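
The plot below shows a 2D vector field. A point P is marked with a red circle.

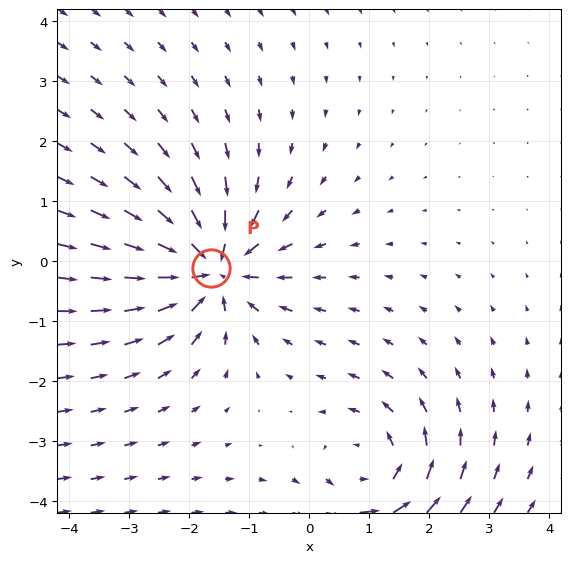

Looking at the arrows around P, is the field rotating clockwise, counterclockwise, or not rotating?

Near P at (-1.6, -0.1) the arrows show no circulation. The curl there is ≈0.

not rotating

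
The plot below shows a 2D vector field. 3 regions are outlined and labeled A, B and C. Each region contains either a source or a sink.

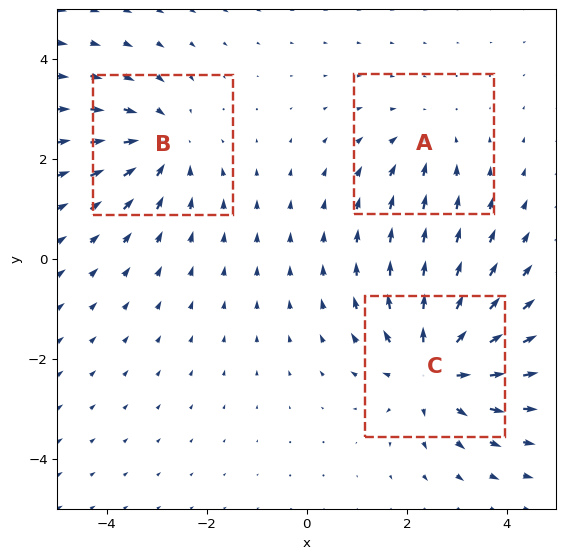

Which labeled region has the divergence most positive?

Divergence at each region's feature centre — A: about -2, B: about -3, C: about +4. Region C is most positive.

C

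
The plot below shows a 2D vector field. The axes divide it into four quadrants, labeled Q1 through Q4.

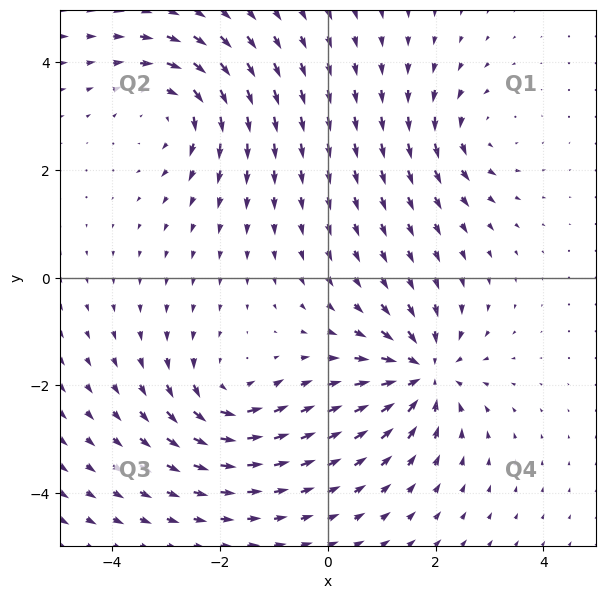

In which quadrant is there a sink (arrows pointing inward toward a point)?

The sink sits at approximately (1.8, -1.8), which lies in quadrant Q4. The divergence there is about -6, negative as expected for a sink.

Q4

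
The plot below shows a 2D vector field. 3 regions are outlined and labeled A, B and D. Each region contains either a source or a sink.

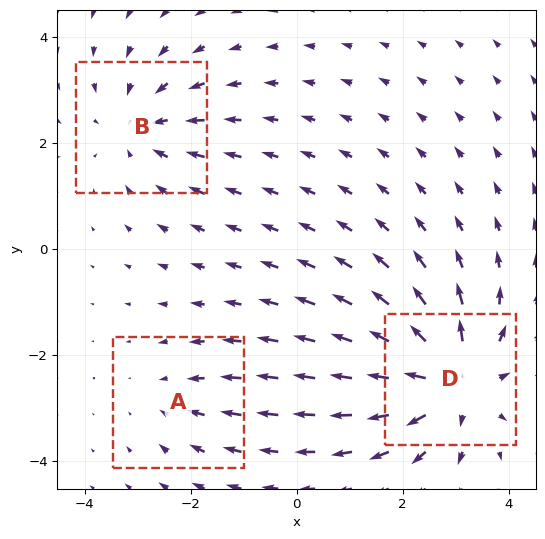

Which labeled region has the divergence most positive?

Divergence at each region's feature centre — A: about -2, B: about -3, D: about +5. Region D is most positive.

D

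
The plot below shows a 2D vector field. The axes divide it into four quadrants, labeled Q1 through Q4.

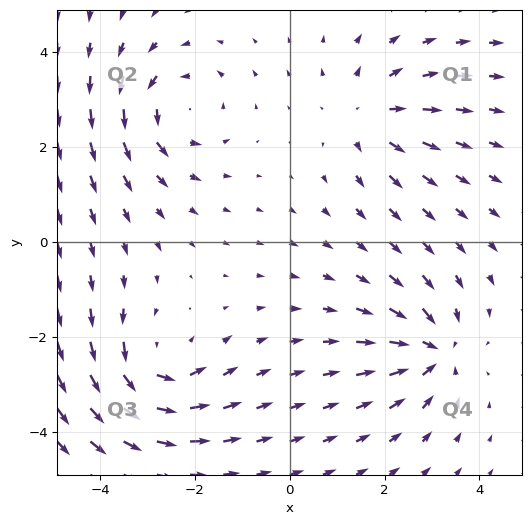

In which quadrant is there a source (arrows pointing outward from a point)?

Q1

The source sits at approximately (1.6, 2.7), which lies in quadrant Q1. The divergence there is about +3, positive as expected for a source.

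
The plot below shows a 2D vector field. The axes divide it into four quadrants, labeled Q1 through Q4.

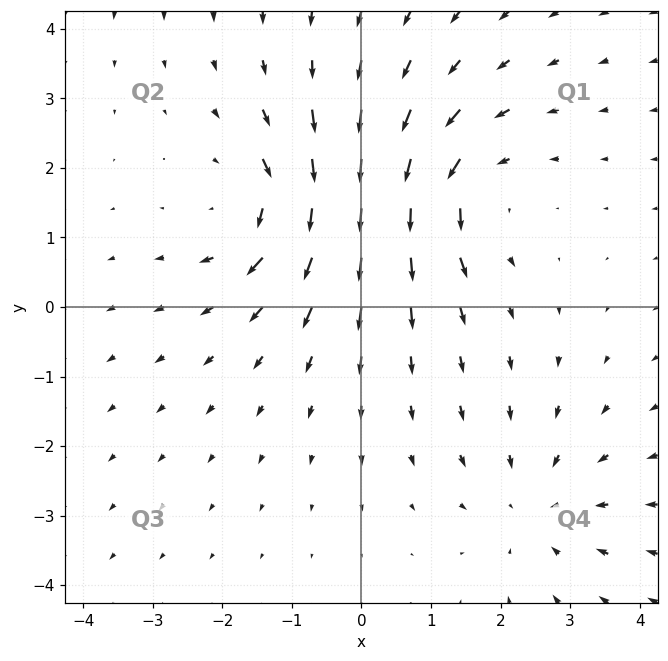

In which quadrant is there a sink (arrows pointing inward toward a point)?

The sink sits at approximately (2.5, -2.9), which lies in quadrant Q4. The divergence there is about -3, negative as expected for a sink.

Q4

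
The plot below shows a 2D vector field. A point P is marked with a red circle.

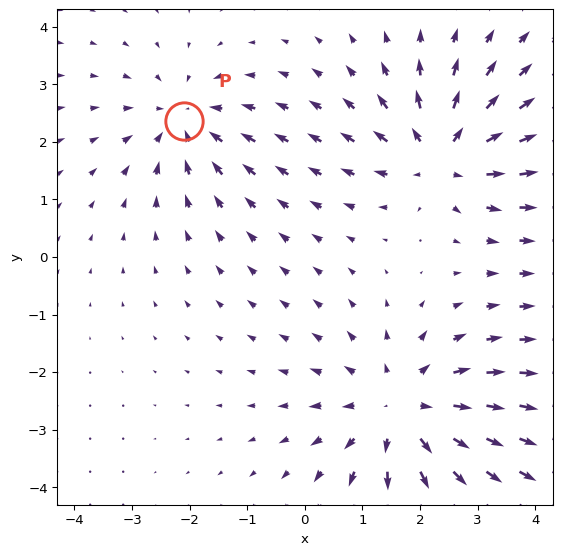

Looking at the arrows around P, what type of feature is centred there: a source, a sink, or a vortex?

At P (-2.1, 2.4) the arrows converge inward. Divergence about -3, curl ≈0 — negative divergence with near-zero curl is a sink.

sink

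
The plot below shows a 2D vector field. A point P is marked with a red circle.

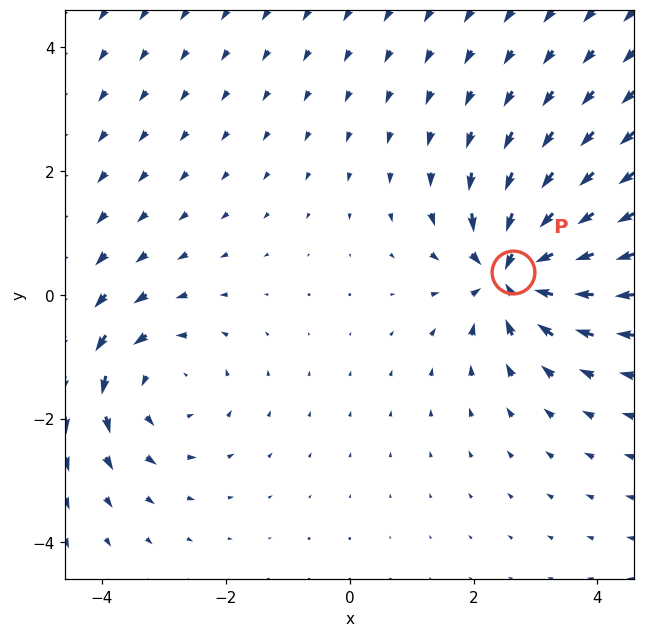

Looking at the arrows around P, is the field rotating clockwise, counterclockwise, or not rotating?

Near P at (2.6, 0.4) the arrows show no circulation. The curl there is ≈0.

not rotating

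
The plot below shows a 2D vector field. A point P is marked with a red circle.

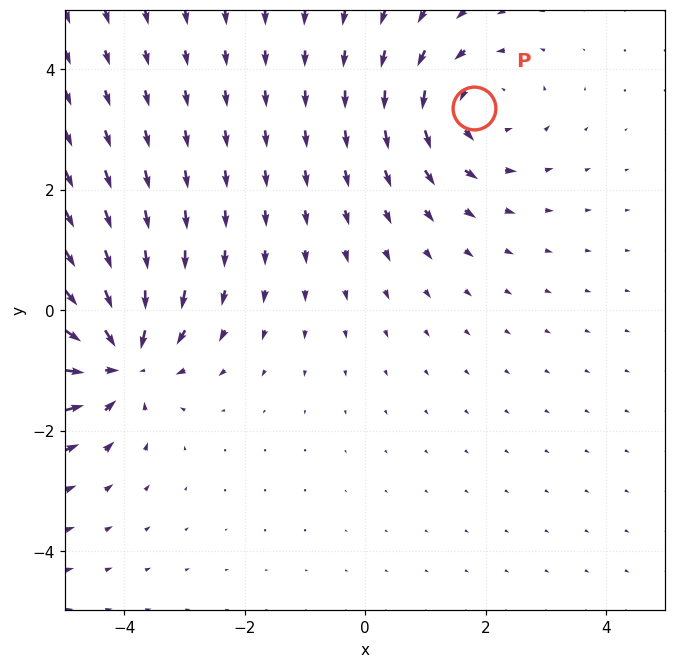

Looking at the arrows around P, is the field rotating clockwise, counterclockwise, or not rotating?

counterclockwise

Near P at (1.8, 3.4) the arrows circulate counterclockwise. The curl (z-component) there is about +3; positive curl means counterclockwise rotation.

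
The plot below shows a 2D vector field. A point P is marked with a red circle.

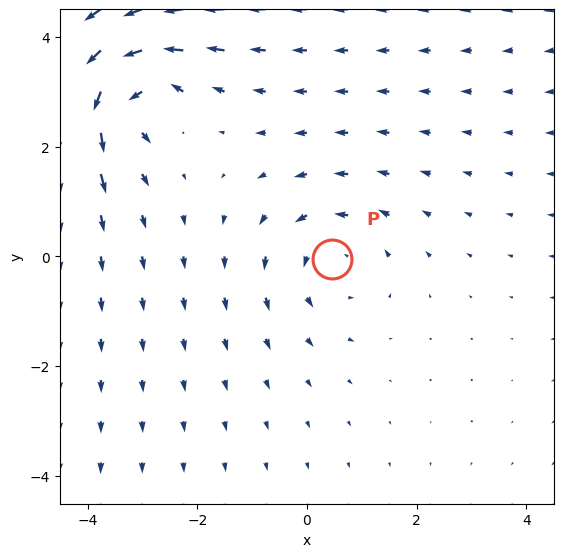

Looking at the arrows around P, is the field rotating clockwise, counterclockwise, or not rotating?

counterclockwise

Near P at (0.5, -0.0) the arrows circulate counterclockwise. The curl (z-component) there is about +2; positive curl means counterclockwise rotation.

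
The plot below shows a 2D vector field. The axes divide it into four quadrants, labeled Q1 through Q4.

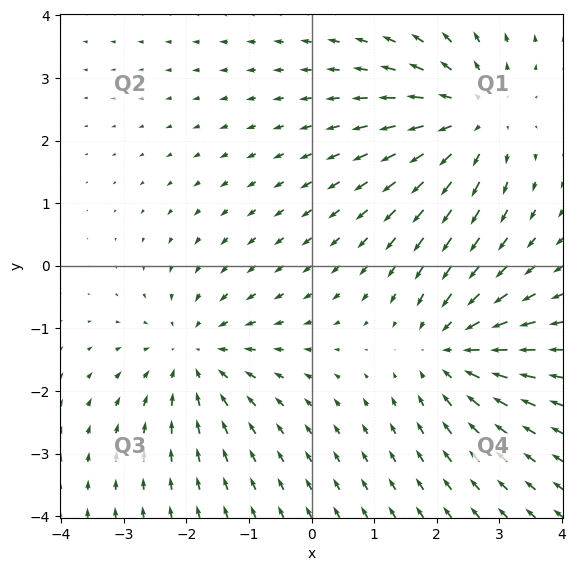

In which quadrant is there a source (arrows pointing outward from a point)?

Q1

The source sits at approximately (2.6, 2.4), which lies in quadrant Q1. The divergence there is about +4, positive as expected for a source.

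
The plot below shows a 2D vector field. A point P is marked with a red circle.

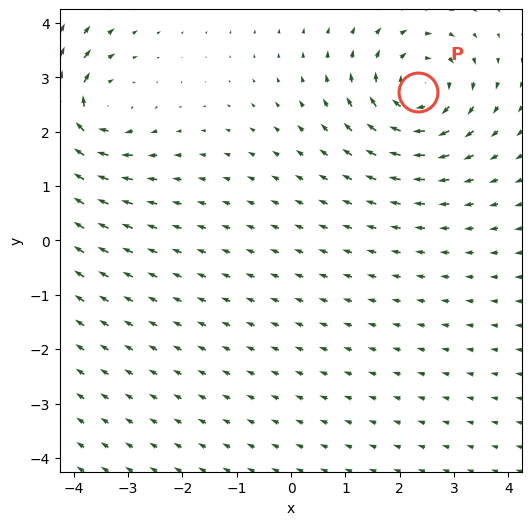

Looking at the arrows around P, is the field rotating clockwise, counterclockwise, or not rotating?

clockwise

Near P at (2.3, 2.7) the arrows circulate clockwise. The curl (z-component) there is about -5; negative curl means clockwise rotation.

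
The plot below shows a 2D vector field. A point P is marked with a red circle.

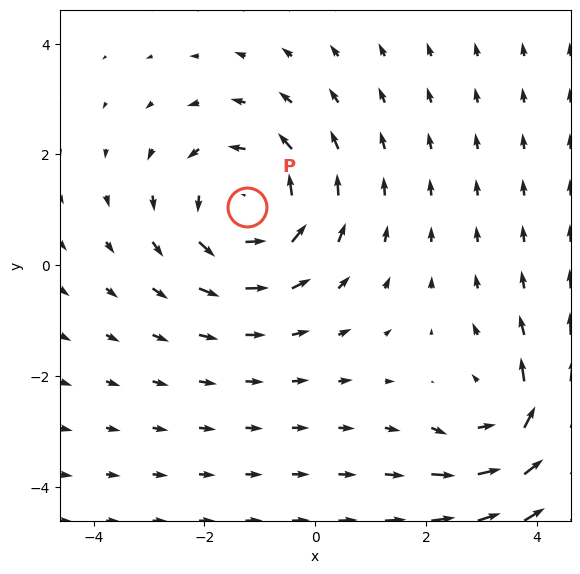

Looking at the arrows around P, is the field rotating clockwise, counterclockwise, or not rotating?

Near P at (-1.2, 1.0) the arrows circulate counterclockwise. The curl (z-component) there is about +4; positive curl means counterclockwise rotation.

counterclockwise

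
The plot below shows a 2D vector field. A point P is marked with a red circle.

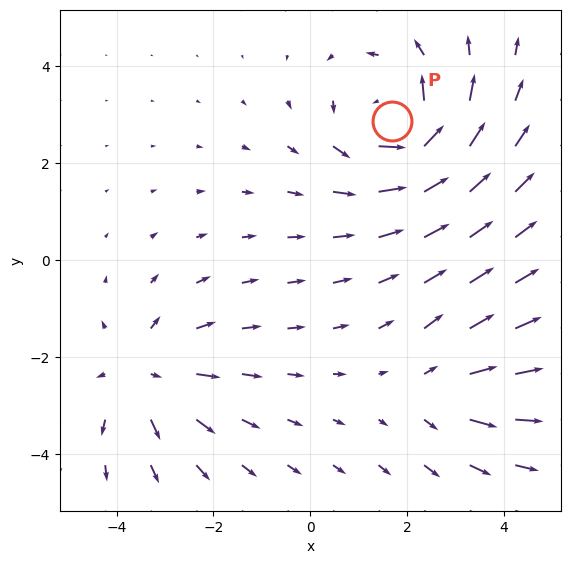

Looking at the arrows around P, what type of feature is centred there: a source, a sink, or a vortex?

vortex

At P (1.7, 2.9) the arrows circulate counterclockwise. Divergence ≈0, curl about +5 — near-zero divergence with nonzero curl is a vortex.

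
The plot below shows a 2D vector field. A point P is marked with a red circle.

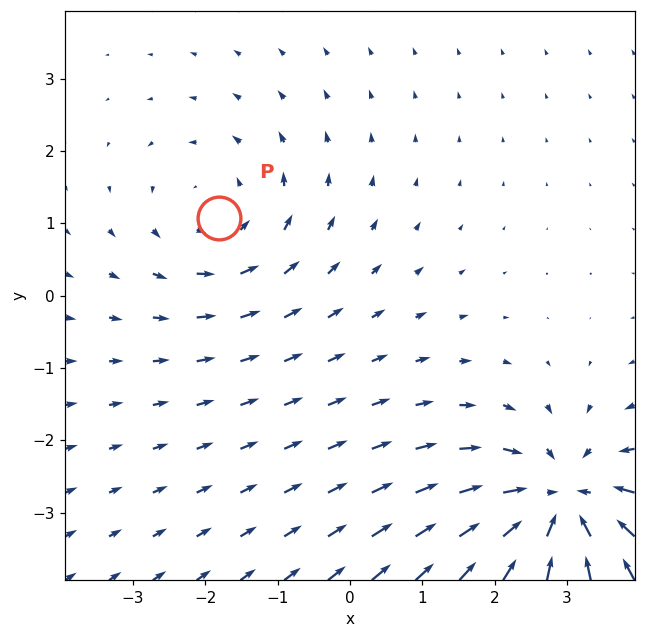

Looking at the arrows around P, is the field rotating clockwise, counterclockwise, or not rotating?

counterclockwise

Near P at (-1.8, 1.1) the arrows circulate counterclockwise. The curl (z-component) there is about +2; positive curl means counterclockwise rotation.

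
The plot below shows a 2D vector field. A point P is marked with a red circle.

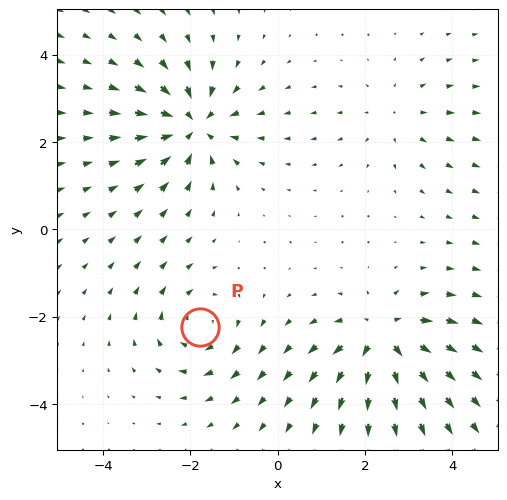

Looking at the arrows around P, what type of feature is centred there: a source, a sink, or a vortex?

vortex

At P (-1.8, -2.2) the arrows circulate clockwise. Divergence ≈0, curl about -4 — near-zero divergence with nonzero curl is a vortex.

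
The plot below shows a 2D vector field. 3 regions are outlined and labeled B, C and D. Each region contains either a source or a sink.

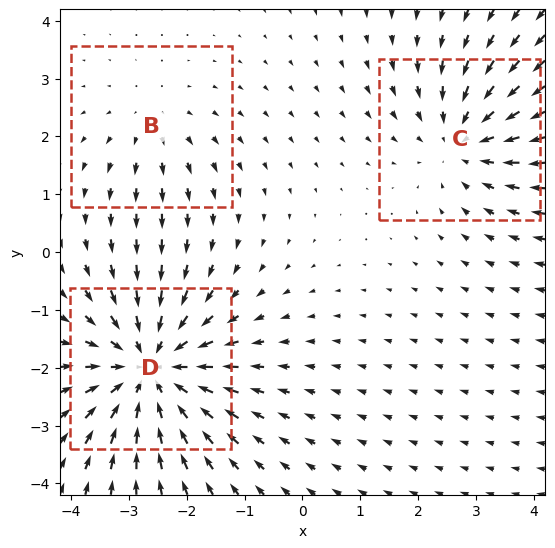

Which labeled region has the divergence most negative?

D

Divergence at each region's feature centre — B: about +2, C: about -3, D: about -4. Region D is most negative.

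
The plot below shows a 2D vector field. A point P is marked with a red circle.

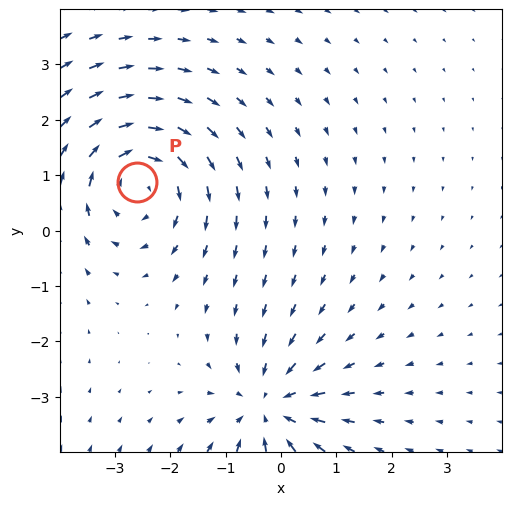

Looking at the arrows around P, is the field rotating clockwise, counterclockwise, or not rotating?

clockwise

Near P at (-2.6, 0.9) the arrows circulate clockwise. The curl (z-component) there is about -3; negative curl means clockwise rotation.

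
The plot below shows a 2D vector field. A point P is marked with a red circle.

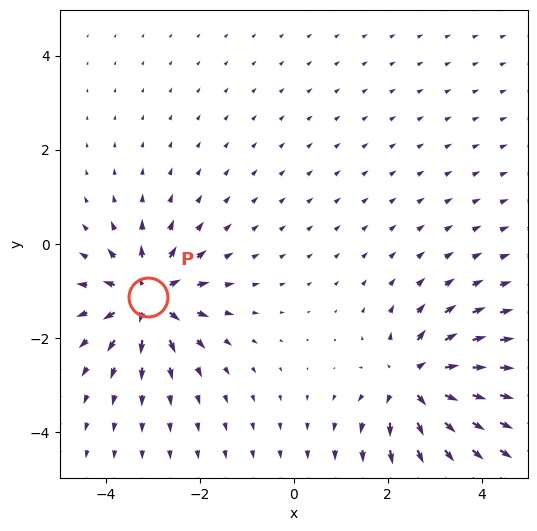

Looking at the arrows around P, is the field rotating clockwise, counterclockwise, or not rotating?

Near P at (-3.1, -1.1) the arrows show no circulation. The curl there is ≈0.

not rotating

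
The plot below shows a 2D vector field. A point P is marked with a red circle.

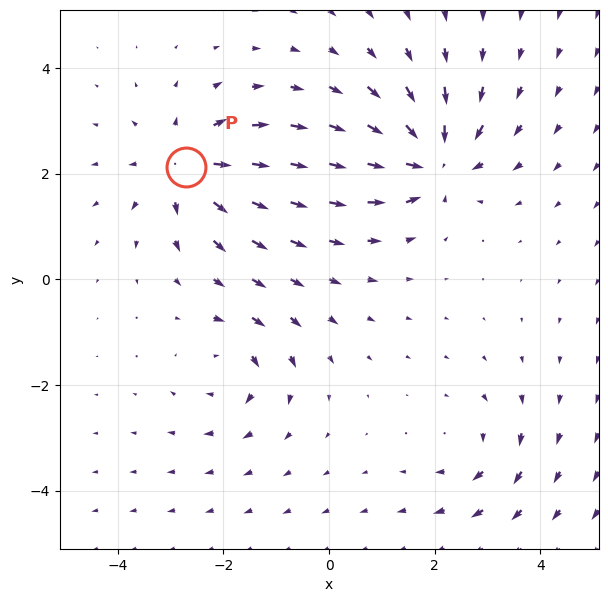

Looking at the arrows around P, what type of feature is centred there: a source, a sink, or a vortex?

source

At P (-2.7, 2.1) the arrows spread outward. Divergence about +5, curl ≈0 — positive divergence with near-zero curl is a source.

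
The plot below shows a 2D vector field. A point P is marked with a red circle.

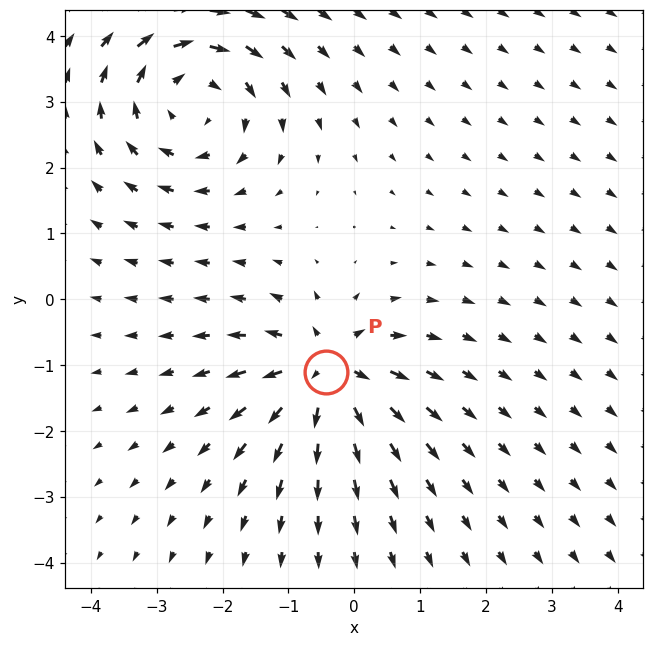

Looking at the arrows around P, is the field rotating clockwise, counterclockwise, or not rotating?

Near P at (-0.4, -1.1) the arrows show no circulation. The curl there is ≈0.

not rotating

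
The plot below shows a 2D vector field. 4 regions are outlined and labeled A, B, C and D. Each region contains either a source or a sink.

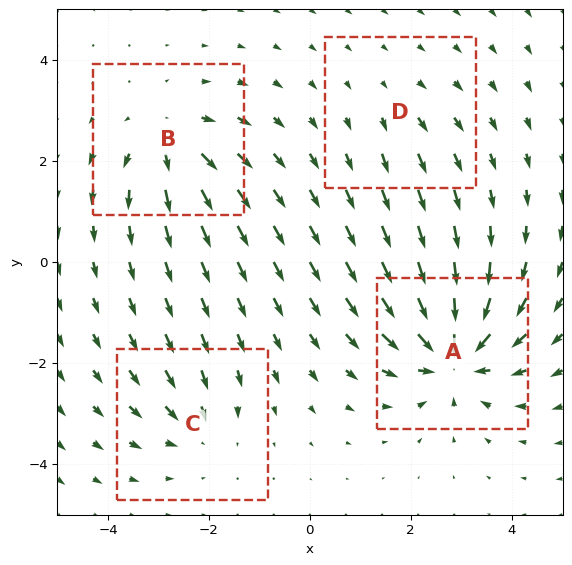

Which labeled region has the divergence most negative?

A

Divergence at each region's feature centre — A: about -8, B: about +5, C: about -4, D: about +2. Region A is most negative.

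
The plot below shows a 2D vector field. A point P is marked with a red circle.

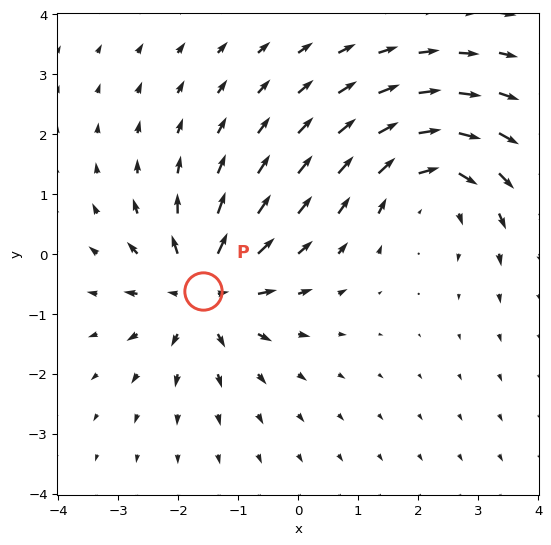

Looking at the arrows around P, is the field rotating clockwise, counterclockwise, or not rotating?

Near P at (-1.6, -0.6) the arrows show no circulation. The curl there is ≈0.

not rotating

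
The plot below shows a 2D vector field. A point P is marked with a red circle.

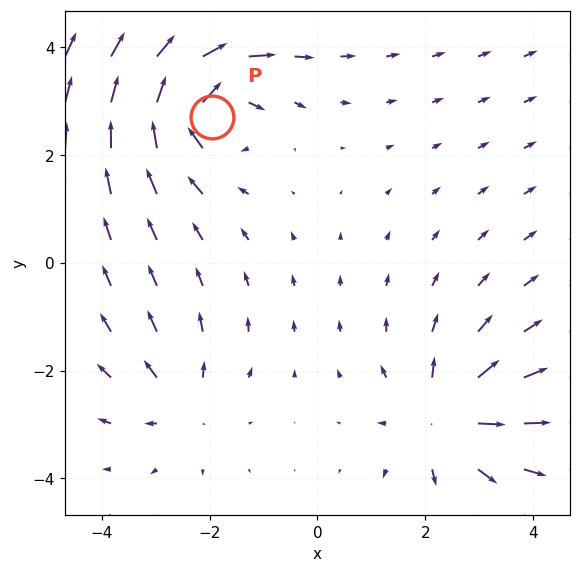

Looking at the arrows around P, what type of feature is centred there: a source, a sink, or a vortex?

At P (-2.0, 2.7) the arrows circulate clockwise. Divergence ≈0, curl about -6 — near-zero divergence with nonzero curl is a vortex.

vortex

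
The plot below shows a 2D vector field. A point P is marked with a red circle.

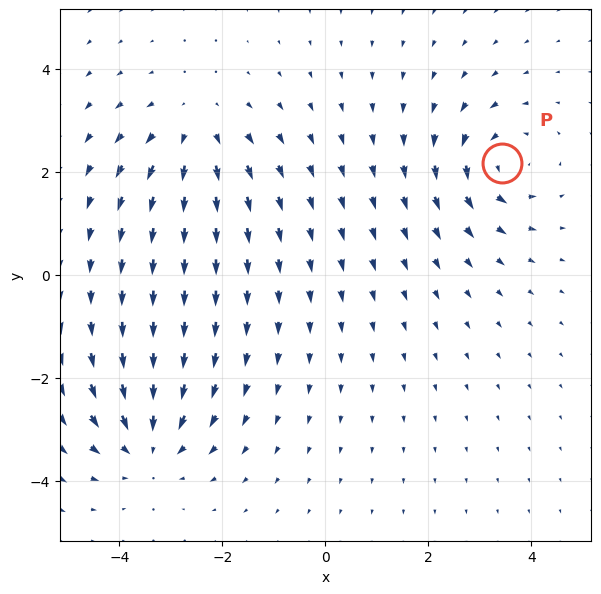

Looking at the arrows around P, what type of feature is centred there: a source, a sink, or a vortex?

vortex

At P (3.4, 2.2) the arrows circulate counterclockwise. Divergence ≈0, curl about +5 — near-zero divergence with nonzero curl is a vortex.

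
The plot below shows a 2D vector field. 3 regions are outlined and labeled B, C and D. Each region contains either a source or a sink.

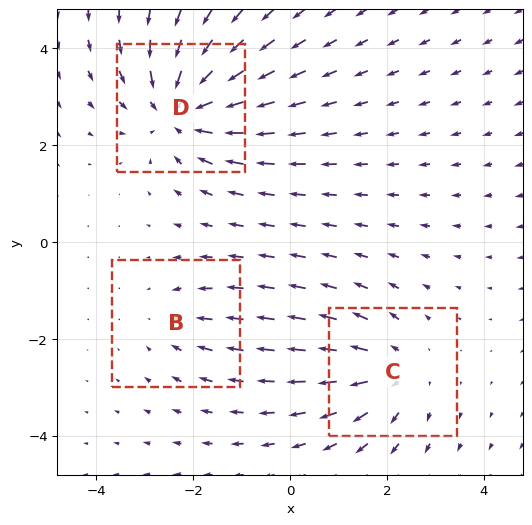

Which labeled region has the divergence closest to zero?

B

Divergence at each region's feature centre — B: about -2, C: about +3, D: about -5. Region B is closest to zero.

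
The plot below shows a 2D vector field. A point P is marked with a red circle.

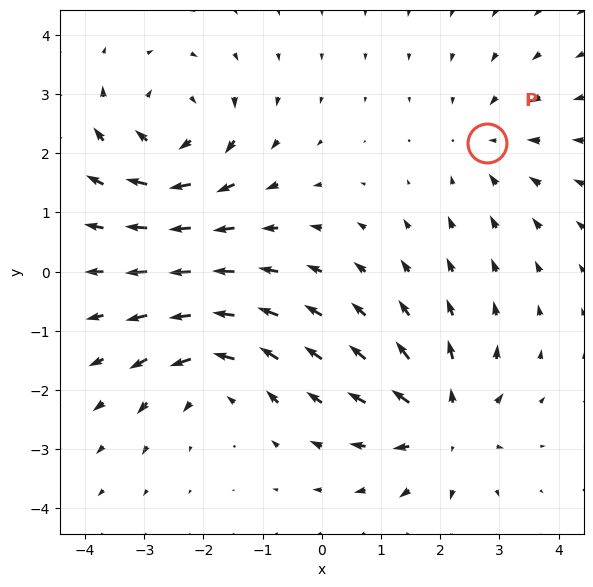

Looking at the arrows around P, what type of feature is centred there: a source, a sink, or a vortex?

sink

At P (2.8, 2.2) the arrows converge inward. Divergence about -3, curl ≈0 — negative divergence with near-zero curl is a sink.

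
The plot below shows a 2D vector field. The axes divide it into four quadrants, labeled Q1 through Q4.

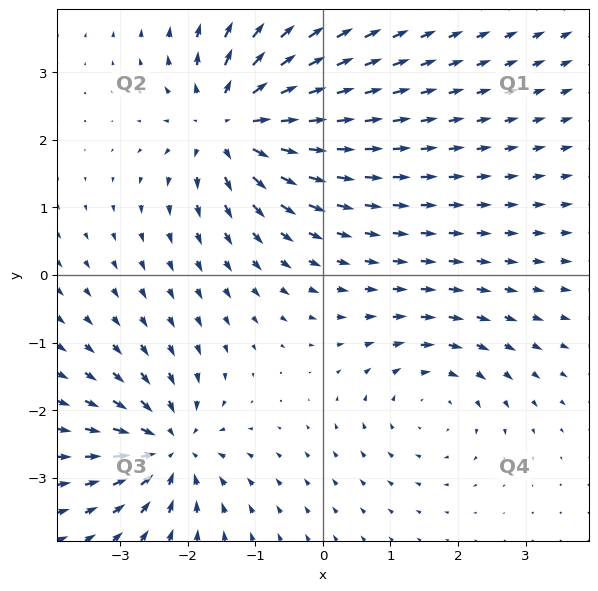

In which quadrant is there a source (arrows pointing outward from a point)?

The source sits at approximately (-1.4, 2.3), which lies in quadrant Q2. The divergence there is about +6, positive as expected for a source.

Q2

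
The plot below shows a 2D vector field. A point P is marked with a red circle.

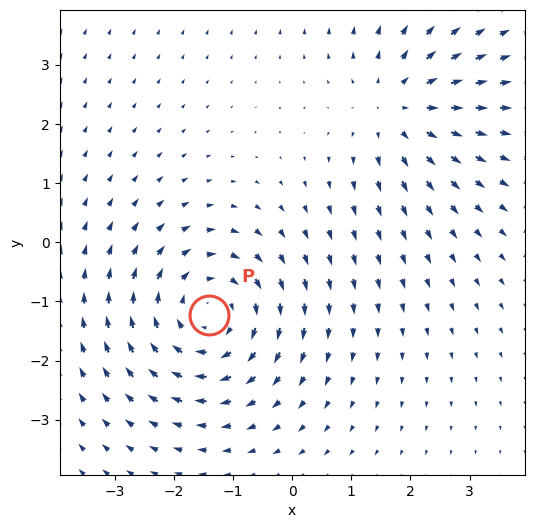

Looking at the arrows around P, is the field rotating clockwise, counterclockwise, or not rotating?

clockwise

Near P at (-1.4, -1.2) the arrows circulate clockwise. The curl (z-component) there is about -4; negative curl means clockwise rotation.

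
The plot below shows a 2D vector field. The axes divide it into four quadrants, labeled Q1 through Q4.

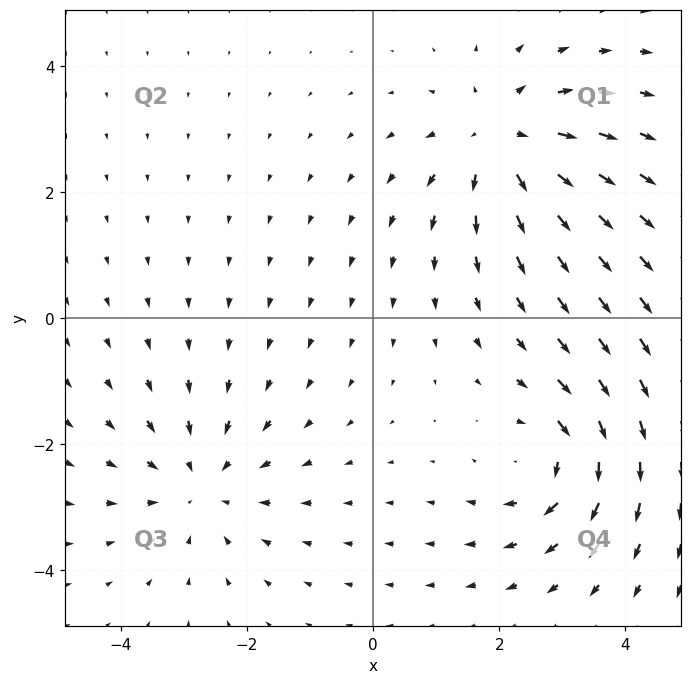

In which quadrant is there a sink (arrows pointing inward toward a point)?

Q3

The sink sits at approximately (-2.7, -2.7), which lies in quadrant Q3. The divergence there is about -3, negative as expected for a sink.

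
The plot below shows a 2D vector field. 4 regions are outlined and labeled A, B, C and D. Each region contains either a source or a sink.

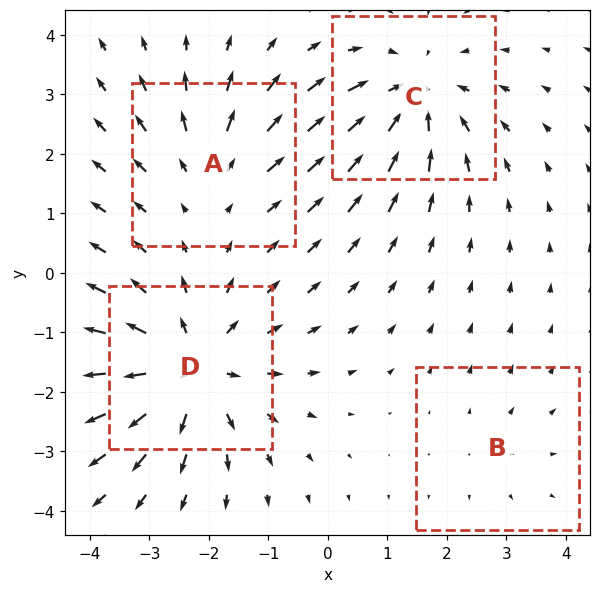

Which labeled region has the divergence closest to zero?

Divergence at each region's feature centre — A: about +3, B: about +2, C: about -5, D: about +6. Region B is closest to zero.

B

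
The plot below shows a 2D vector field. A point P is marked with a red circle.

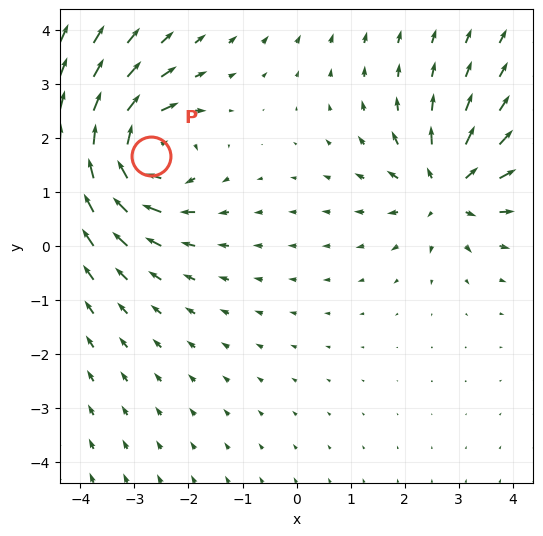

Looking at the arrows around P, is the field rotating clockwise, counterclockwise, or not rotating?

clockwise

Near P at (-2.7, 1.7) the arrows circulate clockwise. The curl (z-component) there is about -5; negative curl means clockwise rotation.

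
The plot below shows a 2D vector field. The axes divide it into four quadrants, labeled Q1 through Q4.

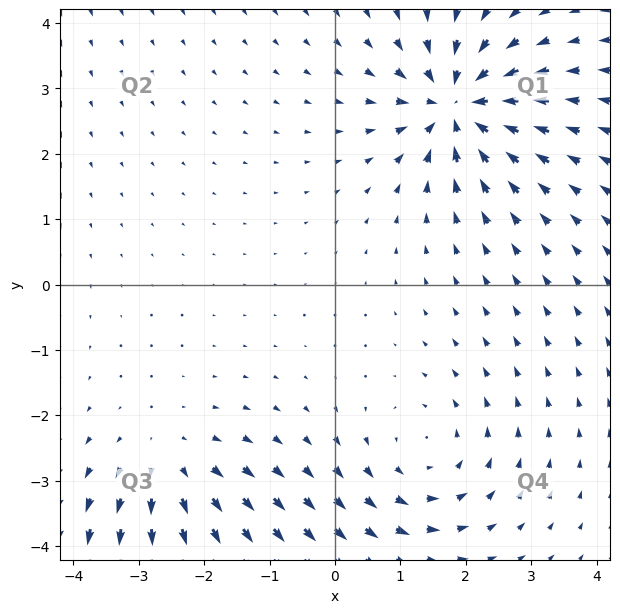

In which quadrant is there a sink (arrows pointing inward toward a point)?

The sink sits at approximately (1.9, 2.7), which lies in quadrant Q1. The divergence there is about -5, negative as expected for a sink.

Q1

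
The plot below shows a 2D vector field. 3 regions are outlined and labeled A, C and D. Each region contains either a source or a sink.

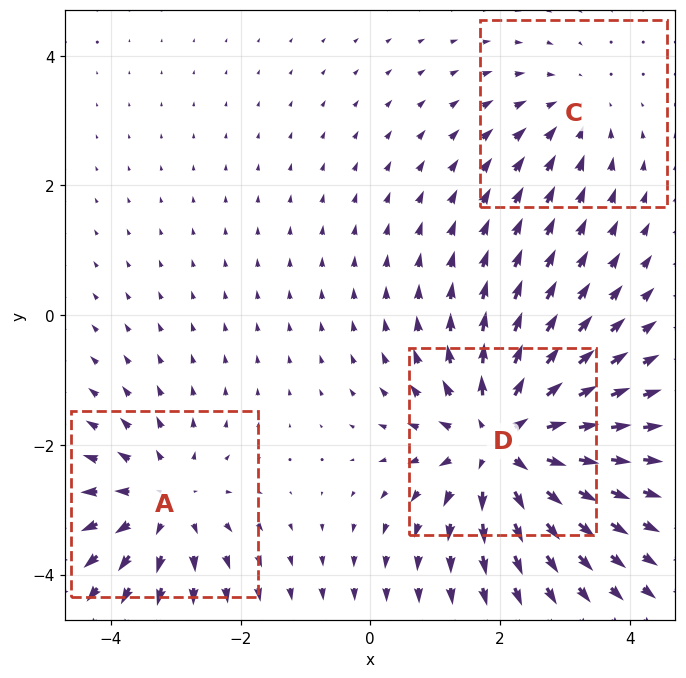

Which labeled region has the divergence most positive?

D

Divergence at each region's feature centre — A: about +3, C: about -2, D: about +5. Region D is most positive.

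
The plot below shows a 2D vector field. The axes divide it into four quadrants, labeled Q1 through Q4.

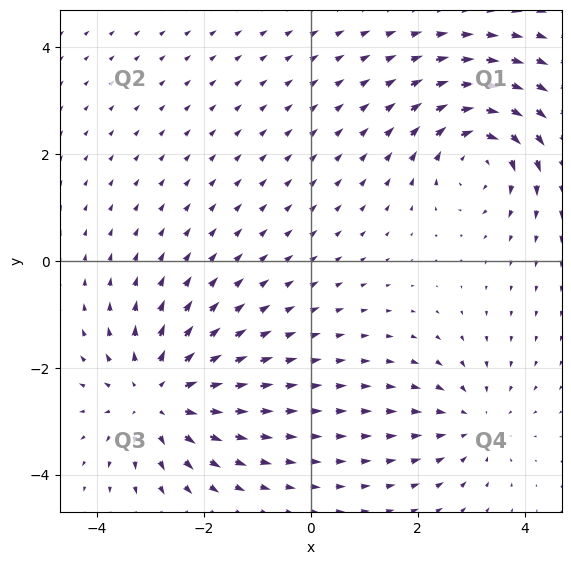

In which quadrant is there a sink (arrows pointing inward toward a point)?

The sink sits at approximately (3.0, -3.0), which lies in quadrant Q4. The divergence there is about -3, negative as expected for a sink.

Q4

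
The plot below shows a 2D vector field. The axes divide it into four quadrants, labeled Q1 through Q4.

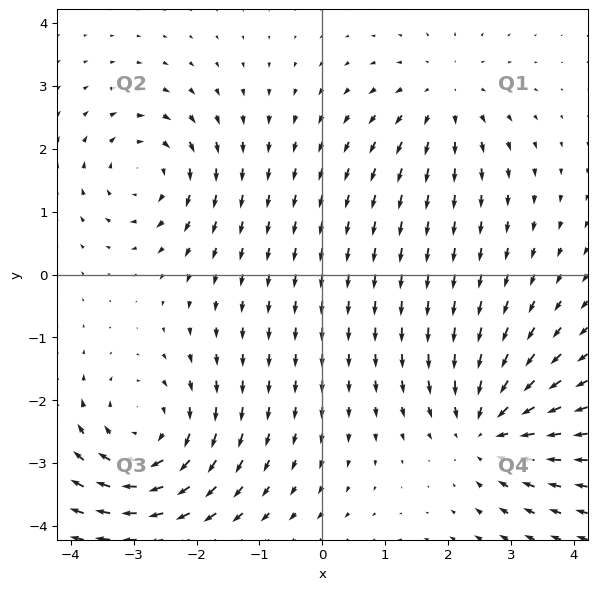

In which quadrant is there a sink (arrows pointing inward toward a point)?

Q4

The sink sits at approximately (2.6, -2.4), which lies in quadrant Q4. The divergence there is about -4, negative as expected for a sink.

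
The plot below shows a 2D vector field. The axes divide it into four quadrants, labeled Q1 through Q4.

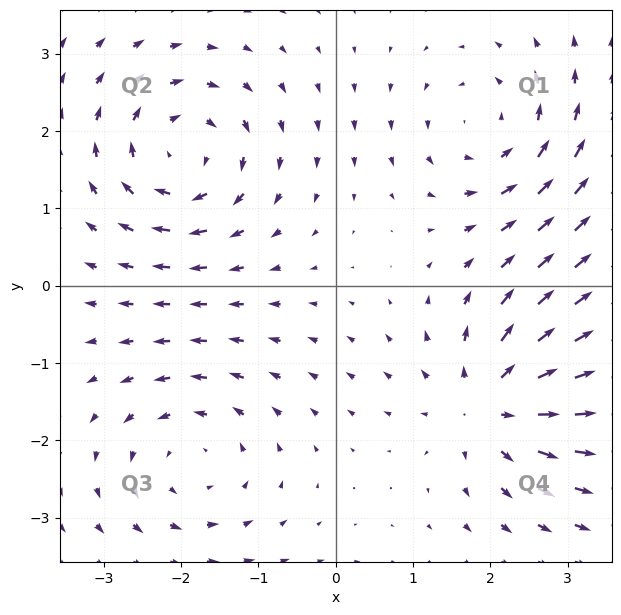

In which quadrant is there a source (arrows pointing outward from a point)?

Q4

The source sits at approximately (2.0, -1.5), which lies in quadrant Q4. The divergence there is about +6, positive as expected for a source.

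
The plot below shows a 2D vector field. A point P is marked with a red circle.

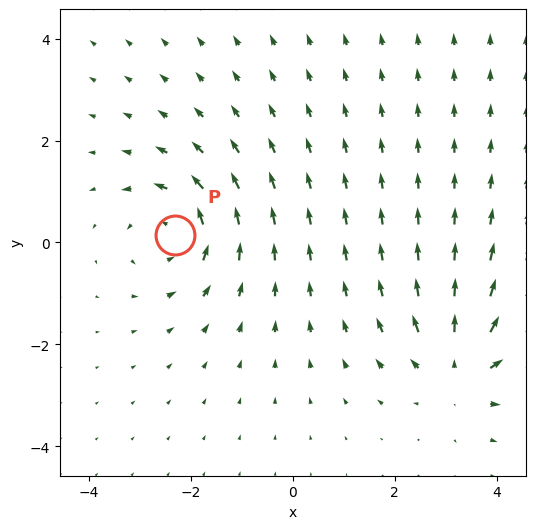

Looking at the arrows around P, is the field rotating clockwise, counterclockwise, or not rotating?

Near P at (-2.3, 0.2) the arrows circulate counterclockwise. The curl (z-component) there is about +4; positive curl means counterclockwise rotation.

counterclockwise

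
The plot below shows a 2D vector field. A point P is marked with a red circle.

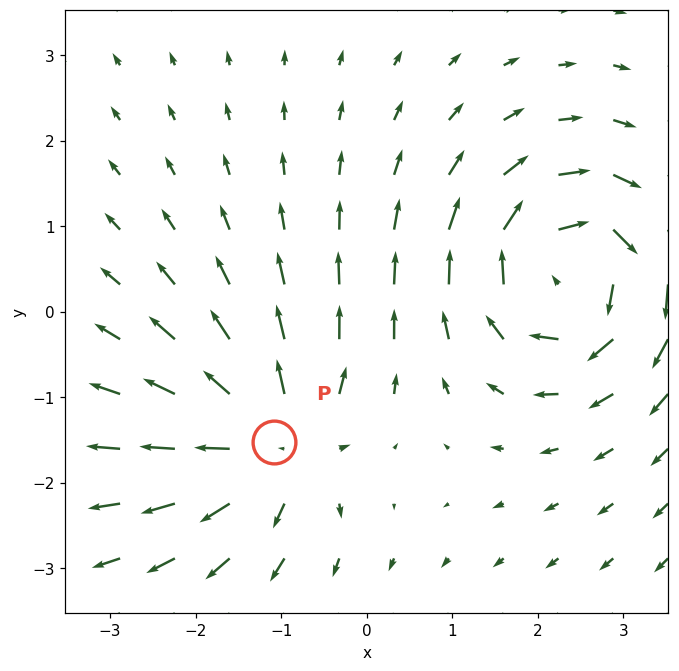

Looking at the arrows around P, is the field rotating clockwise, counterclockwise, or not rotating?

not rotating

Near P at (-1.1, -1.5) the arrows show no circulation. The curl there is ≈0.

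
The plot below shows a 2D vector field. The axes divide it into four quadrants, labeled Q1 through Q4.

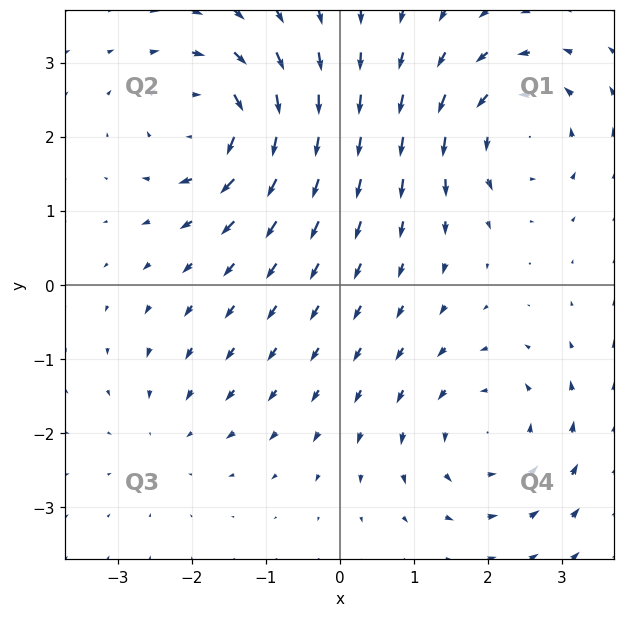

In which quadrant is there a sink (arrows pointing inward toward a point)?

Q3

The sink sits at approximately (-2.3, -2.0), which lies in quadrant Q3. The divergence there is about -3, negative as expected for a sink.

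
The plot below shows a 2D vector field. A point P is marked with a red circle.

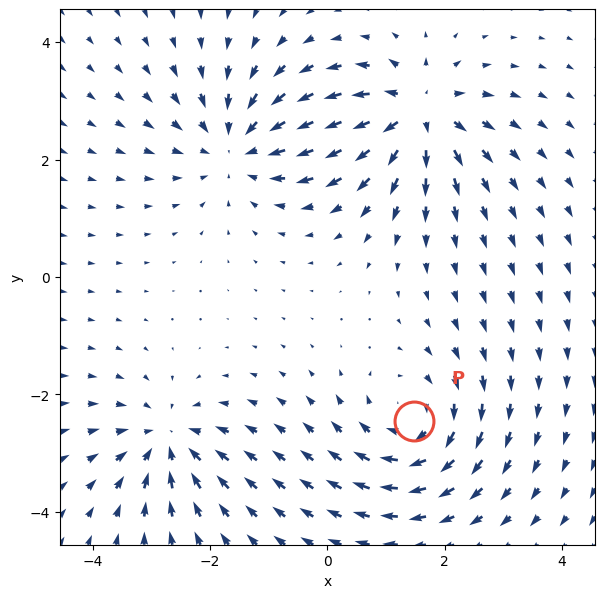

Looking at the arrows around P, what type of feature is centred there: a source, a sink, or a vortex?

vortex

At P (1.5, -2.5) the arrows circulate clockwise. Divergence ≈0, curl about -5 — near-zero divergence with nonzero curl is a vortex.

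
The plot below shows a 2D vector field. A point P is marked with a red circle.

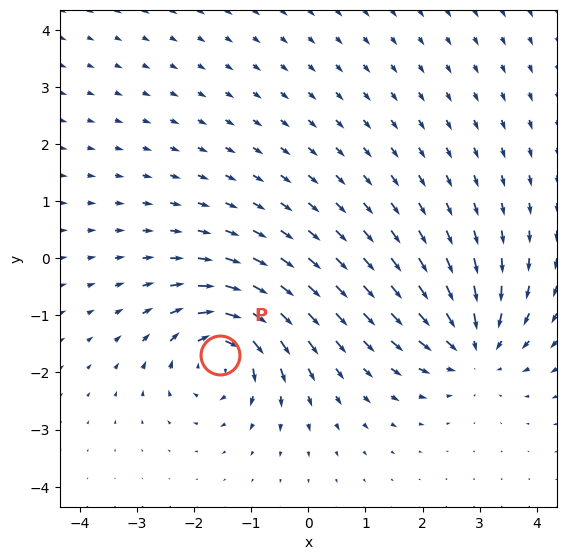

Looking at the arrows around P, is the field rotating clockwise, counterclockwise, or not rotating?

clockwise

Near P at (-1.5, -1.7) the arrows circulate clockwise. The curl (z-component) there is about -7; negative curl means clockwise rotation.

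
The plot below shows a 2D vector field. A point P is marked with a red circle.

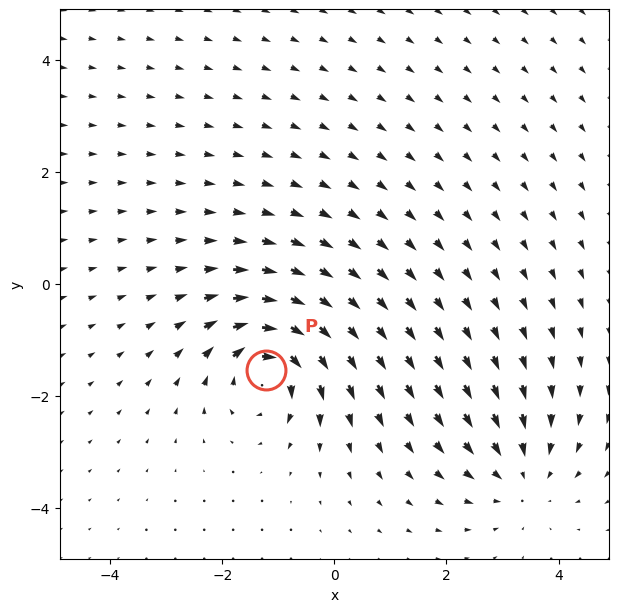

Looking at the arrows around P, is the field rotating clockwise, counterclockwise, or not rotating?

Near P at (-1.2, -1.5) the arrows circulate clockwise. The curl (z-component) there is about -6; negative curl means clockwise rotation.

clockwise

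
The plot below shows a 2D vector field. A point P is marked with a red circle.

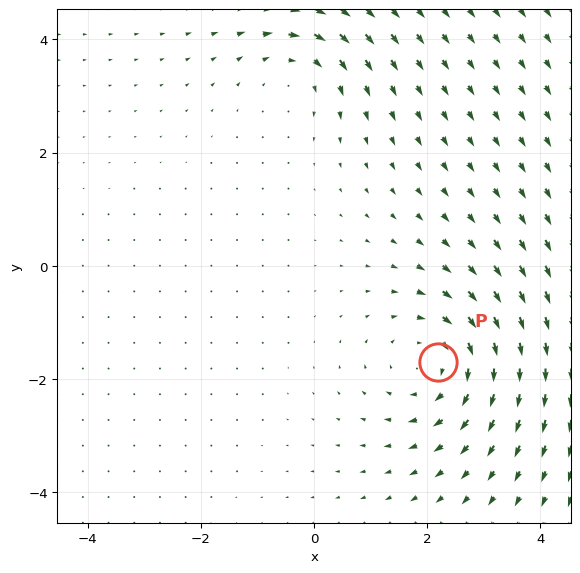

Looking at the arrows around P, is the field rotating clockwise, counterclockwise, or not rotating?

Near P at (2.2, -1.7) the arrows circulate clockwise. The curl (z-component) there is about -4; negative curl means clockwise rotation.

clockwise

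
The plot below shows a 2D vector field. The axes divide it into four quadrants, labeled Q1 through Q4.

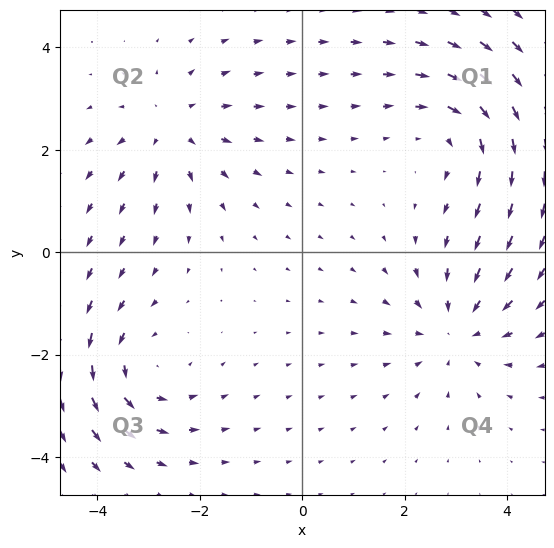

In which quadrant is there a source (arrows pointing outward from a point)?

Q2

The source sits at approximately (-2.5, 2.4), which lies in quadrant Q2. The divergence there is about +3, positive as expected for a source.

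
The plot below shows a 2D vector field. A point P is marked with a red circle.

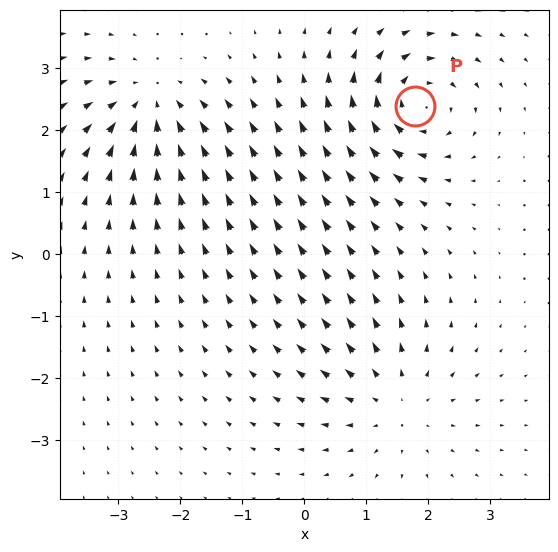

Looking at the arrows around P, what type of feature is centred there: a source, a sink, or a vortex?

At P (1.8, 2.4) the arrows circulate clockwise. Divergence ≈0, curl about -7 — near-zero divergence with nonzero curl is a vortex.

vortex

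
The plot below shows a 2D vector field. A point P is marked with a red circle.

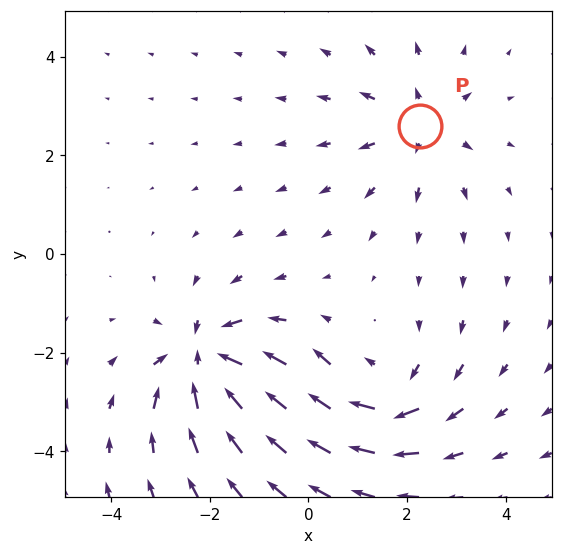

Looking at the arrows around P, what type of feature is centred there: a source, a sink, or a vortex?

source

At P (2.3, 2.6) the arrows spread outward. Divergence about +4, curl ≈0 — positive divergence with near-zero curl is a source.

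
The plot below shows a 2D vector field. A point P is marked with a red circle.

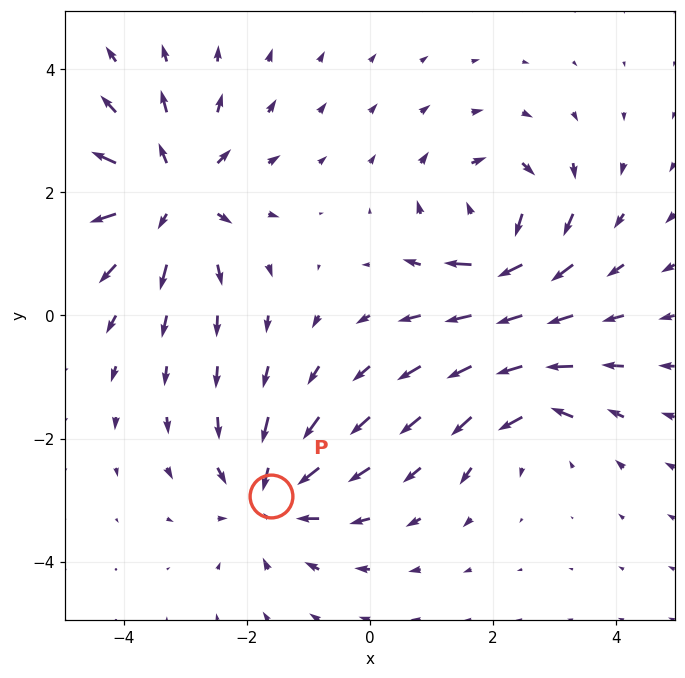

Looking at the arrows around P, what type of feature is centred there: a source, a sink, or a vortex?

sink

At P (-1.6, -2.9) the arrows converge inward. Divergence about -4, curl ≈0 — negative divergence with near-zero curl is a sink.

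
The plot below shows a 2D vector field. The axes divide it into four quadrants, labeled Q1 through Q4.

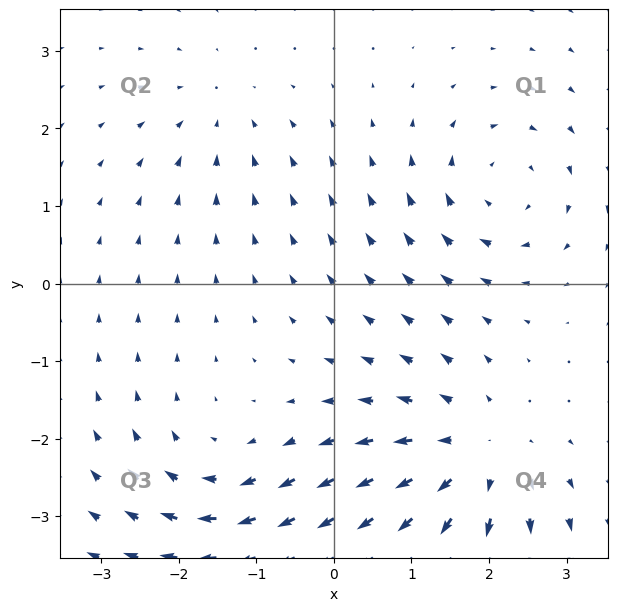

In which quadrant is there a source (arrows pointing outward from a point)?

The source sits at approximately (1.8, -2.2), which lies in quadrant Q4. The divergence there is about +5, positive as expected for a source.

Q4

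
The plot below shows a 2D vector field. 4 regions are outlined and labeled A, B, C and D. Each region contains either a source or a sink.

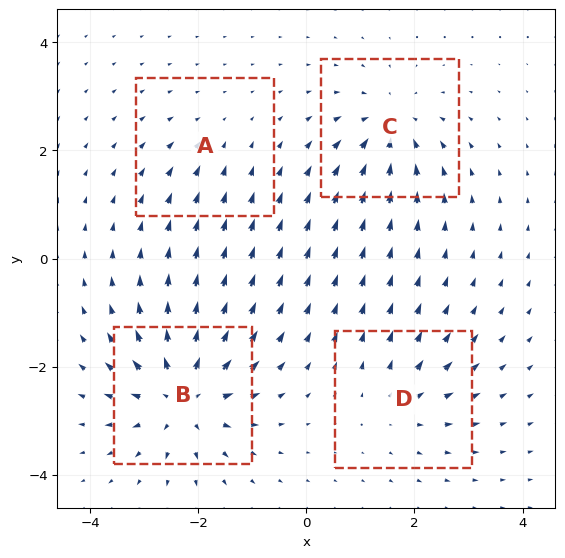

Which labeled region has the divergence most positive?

B

Divergence at each region's feature centre — A: about -2, B: about +8, C: about -6, D: about +4. Region B is most positive.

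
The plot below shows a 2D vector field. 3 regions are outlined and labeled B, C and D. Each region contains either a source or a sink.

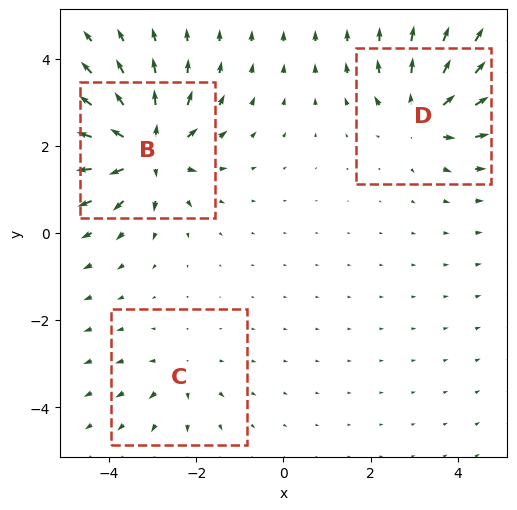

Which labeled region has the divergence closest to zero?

C

Divergence at each region's feature centre — B: about +6, C: about +2, D: about +4. Region C is closest to zero.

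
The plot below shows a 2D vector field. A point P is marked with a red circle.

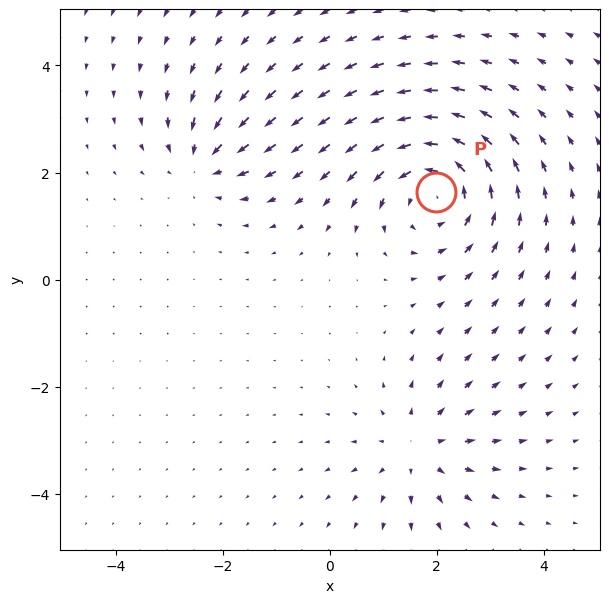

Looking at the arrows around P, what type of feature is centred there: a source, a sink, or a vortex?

vortex

At P (2.0, 1.6) the arrows circulate counterclockwise. Divergence ≈0, curl about +5 — near-zero divergence with nonzero curl is a vortex.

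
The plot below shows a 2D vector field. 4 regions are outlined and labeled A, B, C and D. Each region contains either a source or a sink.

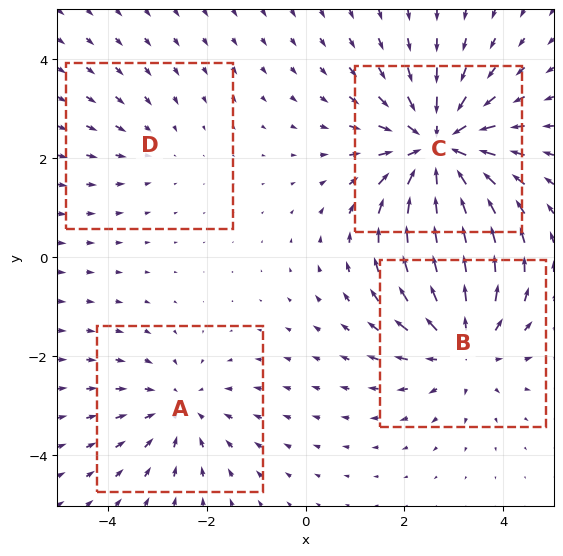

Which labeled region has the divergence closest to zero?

Divergence at each region's feature centre — A: about -3, B: about +4, C: about -6, D: about -2. Region D is closest to zero.

D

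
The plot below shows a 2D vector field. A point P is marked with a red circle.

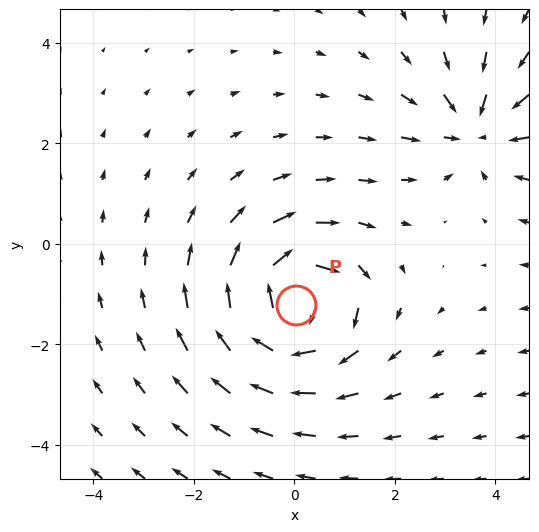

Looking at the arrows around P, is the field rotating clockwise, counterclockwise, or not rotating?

Near P at (0.0, -1.2) the arrows circulate clockwise. The curl (z-component) there is about -5; negative curl means clockwise rotation.

clockwise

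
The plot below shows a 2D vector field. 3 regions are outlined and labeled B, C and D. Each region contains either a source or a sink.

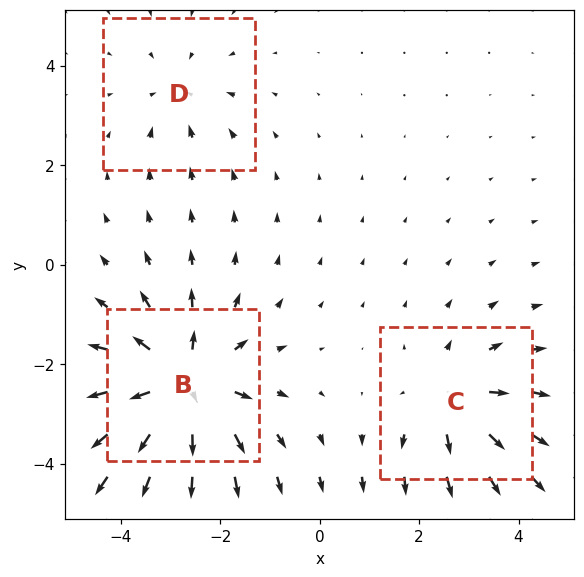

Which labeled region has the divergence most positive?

Divergence at each region's feature centre — B: about +5, C: about +3, D: about -2. Region B is most positive.

B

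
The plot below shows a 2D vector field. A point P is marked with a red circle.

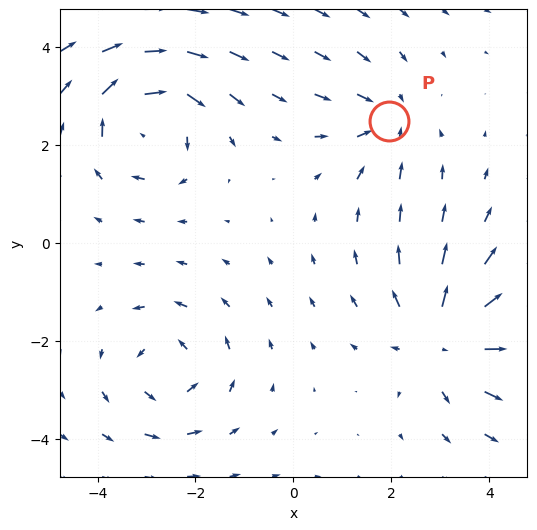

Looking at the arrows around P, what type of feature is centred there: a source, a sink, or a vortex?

At P (1.9, 2.5) the arrows converge inward. Divergence about -3, curl ≈0 — negative divergence with near-zero curl is a sink.

sink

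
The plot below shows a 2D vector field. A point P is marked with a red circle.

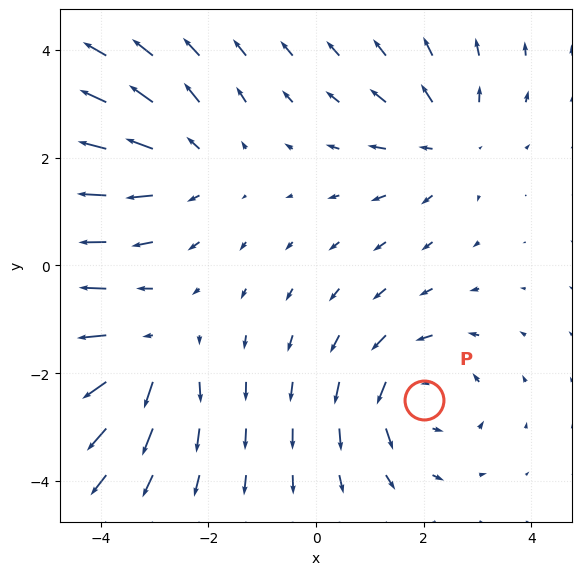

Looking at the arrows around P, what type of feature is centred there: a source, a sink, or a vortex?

At P (2.0, -2.5) the arrows circulate counterclockwise. Divergence ≈0, curl about +4 — near-zero divergence with nonzero curl is a vortex.

vortex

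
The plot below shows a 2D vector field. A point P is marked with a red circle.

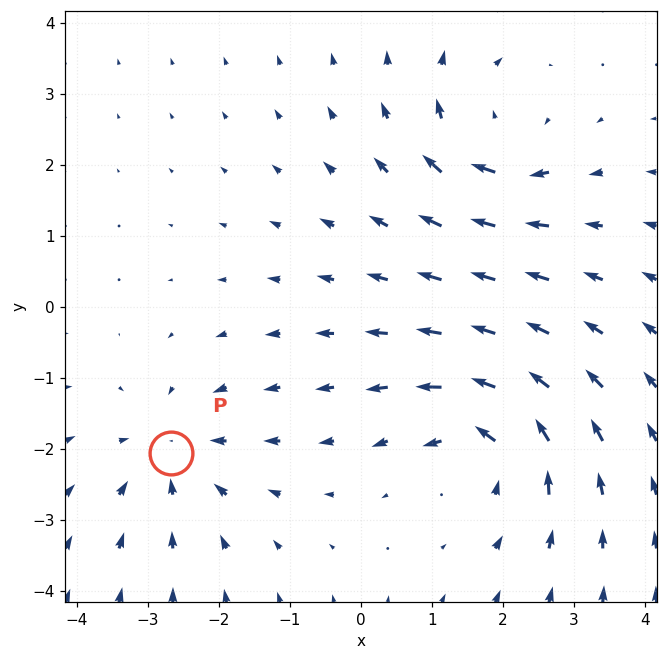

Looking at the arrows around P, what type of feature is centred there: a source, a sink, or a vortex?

At P (-2.7, -2.1) the arrows converge inward. Divergence about -3, curl ≈0 — negative divergence with near-zero curl is a sink.

sink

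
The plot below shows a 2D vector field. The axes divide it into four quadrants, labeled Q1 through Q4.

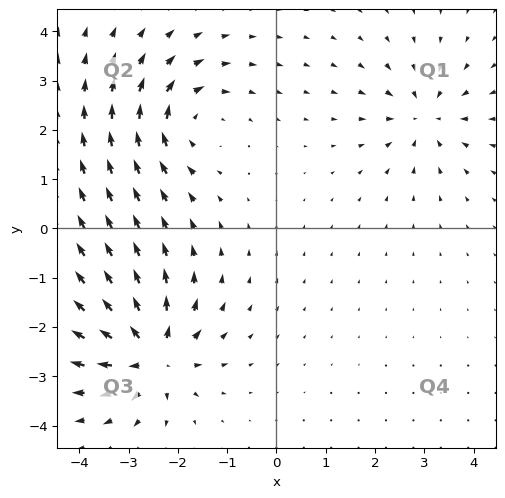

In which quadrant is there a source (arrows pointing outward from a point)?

Q3

The source sits at approximately (-2.5, -2.6), which lies in quadrant Q3. The divergence there is about +7, positive as expected for a source.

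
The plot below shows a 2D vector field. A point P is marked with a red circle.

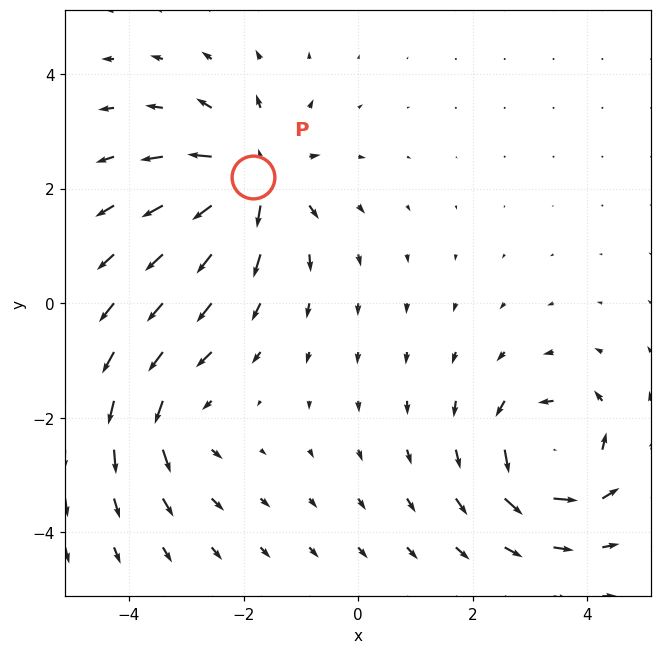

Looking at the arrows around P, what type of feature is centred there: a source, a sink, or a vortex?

At P (-1.8, 2.2) the arrows spread outward. Divergence about +5, curl ≈0 — positive divergence with near-zero curl is a source.

source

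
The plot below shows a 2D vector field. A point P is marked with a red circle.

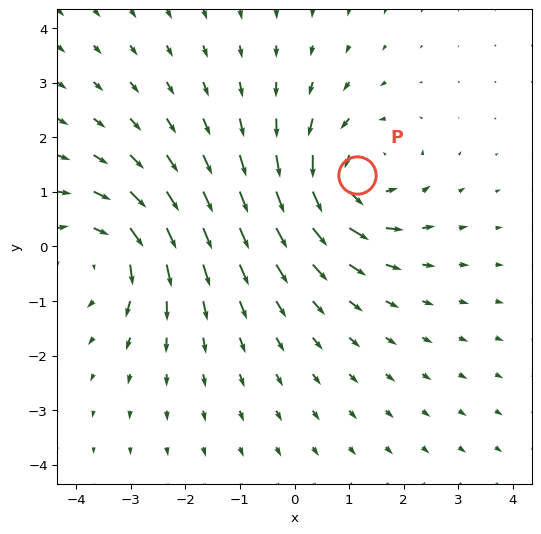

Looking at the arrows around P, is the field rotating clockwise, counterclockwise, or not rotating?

Near P at (1.1, 1.3) the arrows circulate counterclockwise. The curl (z-component) there is about +6; positive curl means counterclockwise rotation.

counterclockwise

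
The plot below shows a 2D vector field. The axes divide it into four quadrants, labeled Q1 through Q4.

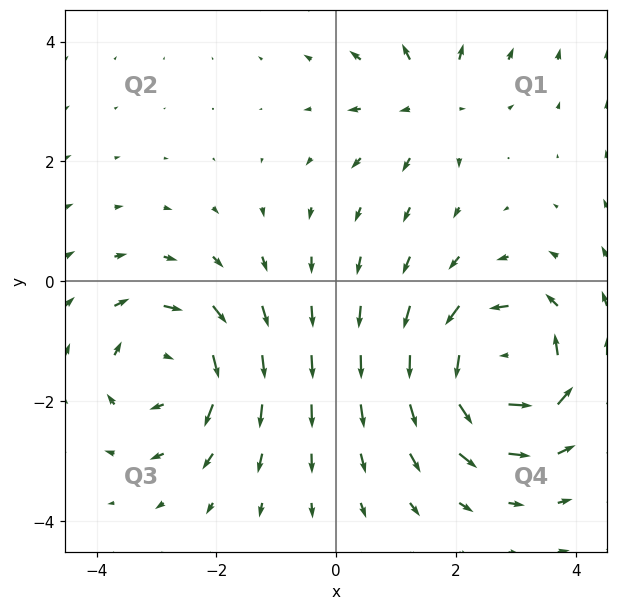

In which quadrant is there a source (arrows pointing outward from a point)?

Q1

The source sits at approximately (1.5, 3.0), which lies in quadrant Q1. The divergence there is about +3, positive as expected for a source.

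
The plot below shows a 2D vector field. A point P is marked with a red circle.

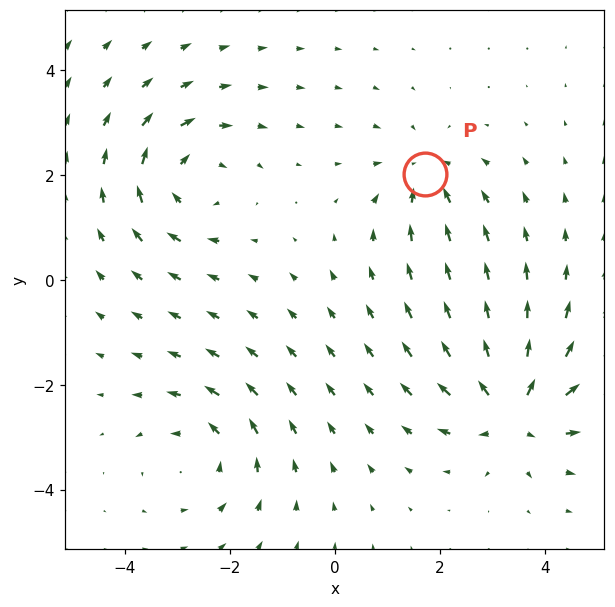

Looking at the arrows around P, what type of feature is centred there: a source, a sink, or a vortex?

At P (1.7, 2.0) the arrows converge inward. Divergence about -4, curl ≈0 — negative divergence with near-zero curl is a sink.

sink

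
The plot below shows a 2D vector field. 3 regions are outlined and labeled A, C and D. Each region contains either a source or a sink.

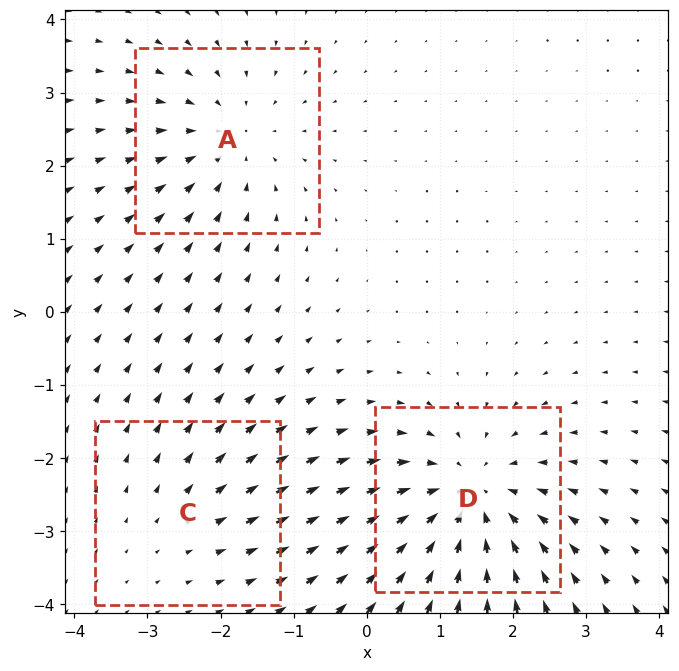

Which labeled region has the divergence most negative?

Divergence at each region's feature centre — A: about -3, C: about +2, D: about -4. Region D is most negative.

D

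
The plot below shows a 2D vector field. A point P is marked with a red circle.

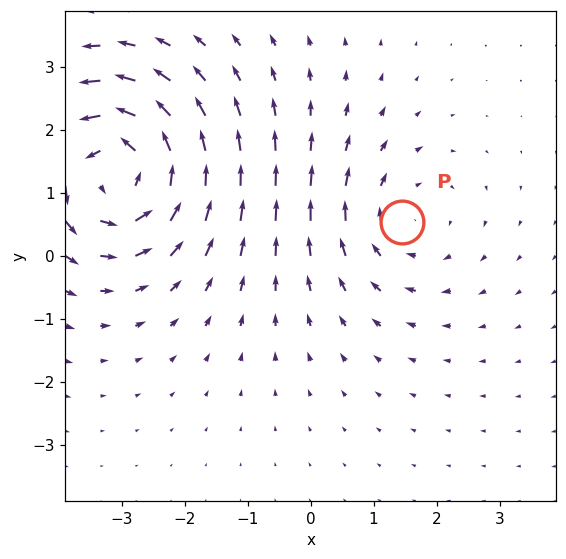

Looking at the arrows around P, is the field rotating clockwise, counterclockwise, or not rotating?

Near P at (1.4, 0.5) the arrows circulate clockwise. The curl (z-component) there is about -2; negative curl means clockwise rotation.

clockwise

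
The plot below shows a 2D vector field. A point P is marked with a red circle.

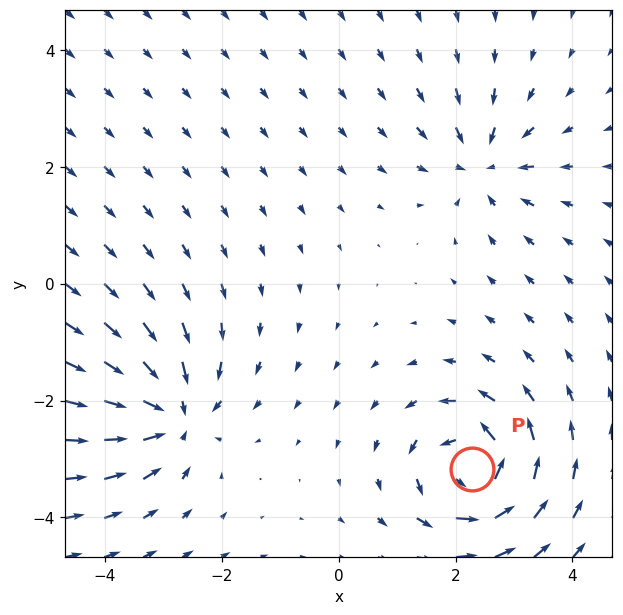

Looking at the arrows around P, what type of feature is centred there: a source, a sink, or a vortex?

vortex

At P (2.3, -3.2) the arrows circulate counterclockwise. Divergence ≈0, curl about +7 — near-zero divergence with nonzero curl is a vortex.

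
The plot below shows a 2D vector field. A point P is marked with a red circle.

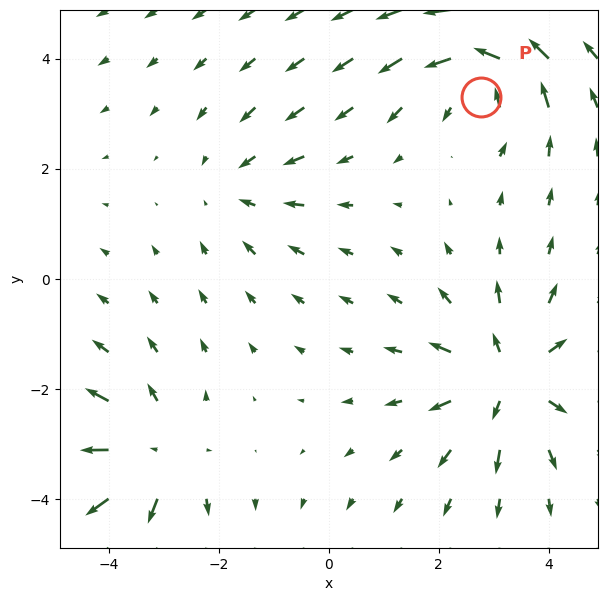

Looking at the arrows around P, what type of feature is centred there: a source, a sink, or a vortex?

At P (2.8, 3.3) the arrows circulate counterclockwise. Divergence ≈0, curl about +5 — near-zero divergence with nonzero curl is a vortex.

vortex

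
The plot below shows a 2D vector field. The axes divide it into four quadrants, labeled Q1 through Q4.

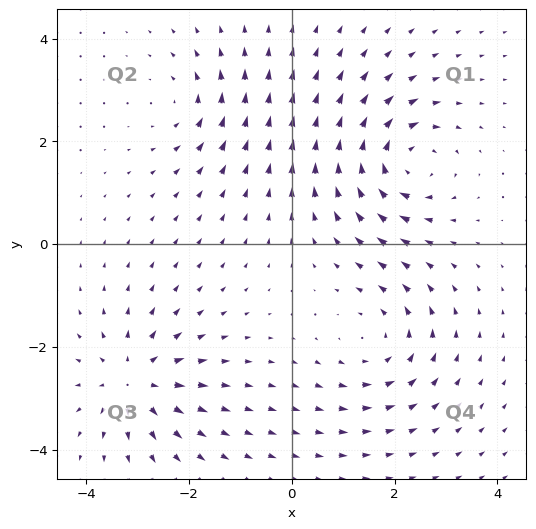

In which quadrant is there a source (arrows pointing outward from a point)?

Q3

The source sits at approximately (-3.1, -2.7), which lies in quadrant Q3. The divergence there is about +5, positive as expected for a source.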